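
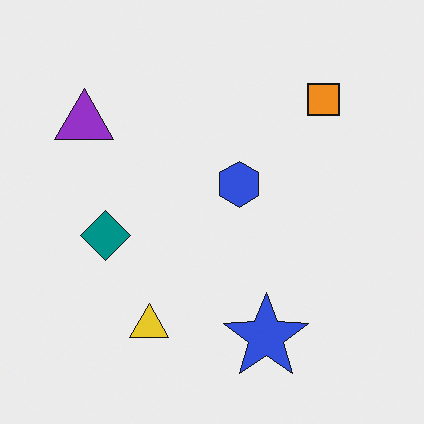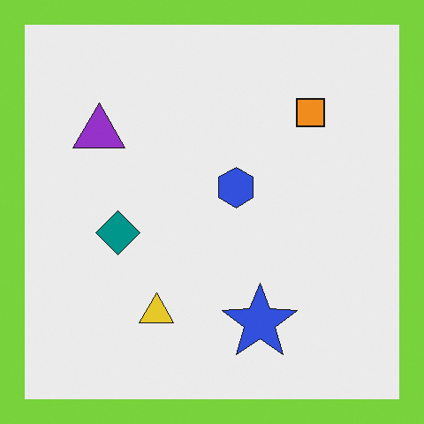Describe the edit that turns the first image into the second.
It was framed with a lime border.

A solid lime frame runs around the edge of the second image, with the content slightly shrunk inside it.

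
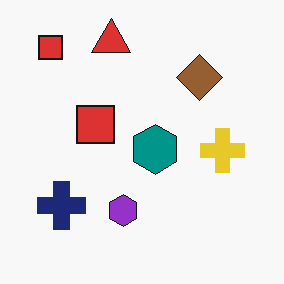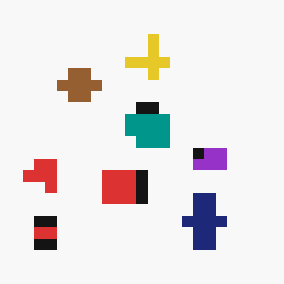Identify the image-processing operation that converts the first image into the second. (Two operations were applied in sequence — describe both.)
Heavily pixelated into large blocks, then rotated 90° counter-clockwise.

Shapes are reduced to large square blocks; fine edges and outlines are lost — a downscale-then-upscale (mosaic) effect. The red triangle sits in the top of the first image and the left of the second — consistent with a whole-image 90° counter-clockwise rotation.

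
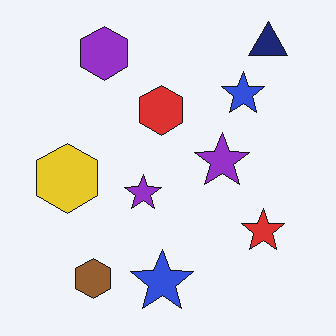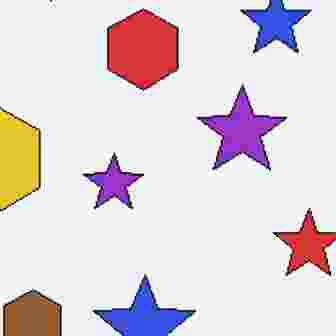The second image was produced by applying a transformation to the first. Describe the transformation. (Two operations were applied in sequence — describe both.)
The second image is the first cropped to a noticeably smaller region and rescaled, then heavily JPEG-compressed with obvious blocking artifacts.

The visible shapes are larger and the field of view is narrower; shapes near the original edges may be partly or wholly outside the frame — a crop-and-rescale. Blocky 8×8 compression artifacts appear around shape edges and the flat background shows ringing — characteristic JPEG degradation.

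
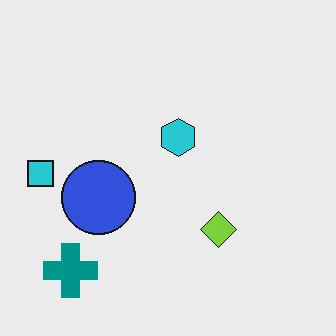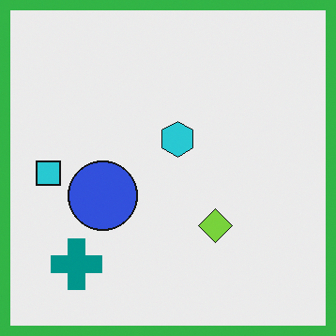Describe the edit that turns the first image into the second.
Framed with a green border.

A solid green frame runs around the edge of the second image, with the content slightly shrunk inside it.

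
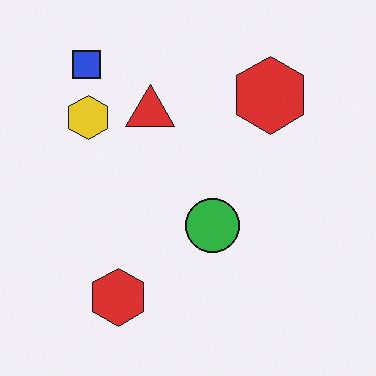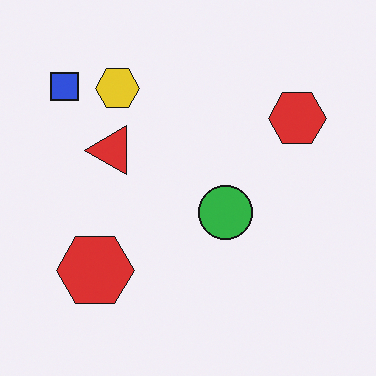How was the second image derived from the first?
The second image is the first transposed (reflected across the top-left ↔ bottom-right diagonal).

Shapes have swapped their row and column positions — what was in the top-right is now in the bottom-left — a diagonal reflection.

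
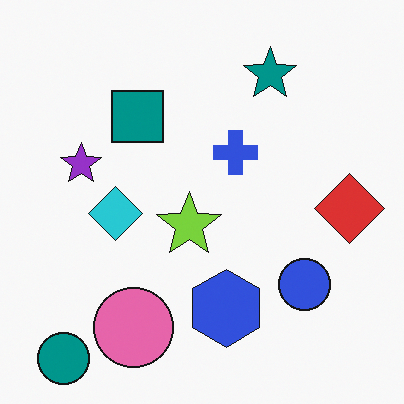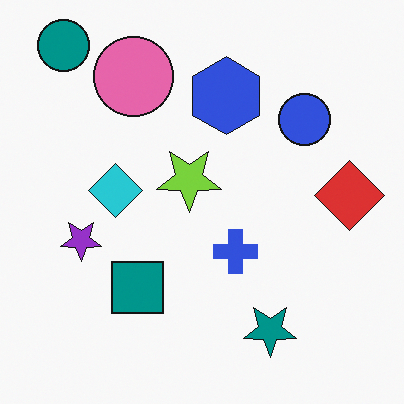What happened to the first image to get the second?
The image was flipped vertically (top ↔ bottom).

The teal circle is in the bottom-left of the first image and the top-left of the second — shapes on opposite sides of the horizontal midline have swapped in a mirror flip.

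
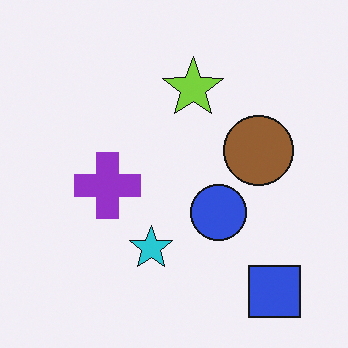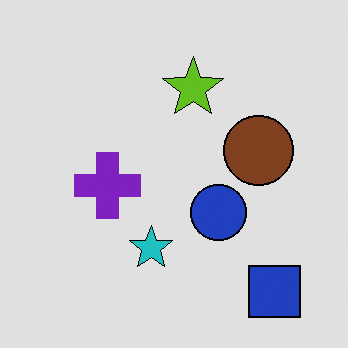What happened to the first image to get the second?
It was posterized to a reduced palette.

Each flat color has snapped to a coarser quantized level — most visibly, the near-white background has dropped to a flat grey.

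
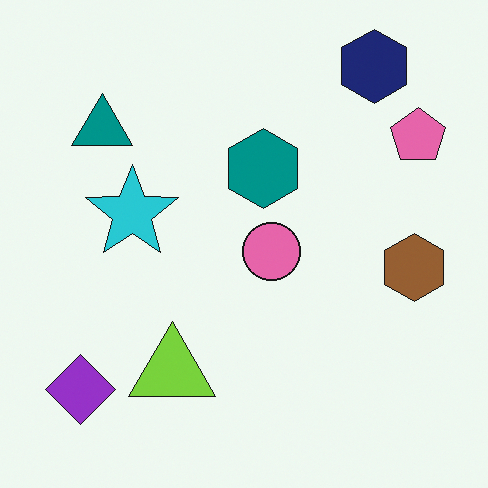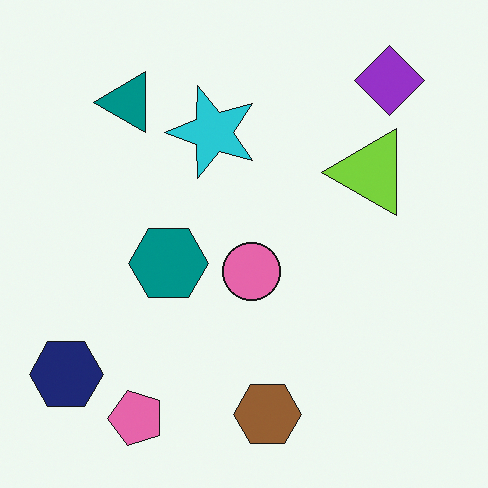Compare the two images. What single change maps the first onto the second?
The transformation is: transposed (reflected across the top-left ↔ bottom-right diagonal).

Shapes have swapped their row and column positions — what was in the top-right is now in the bottom-left — a diagonal reflection.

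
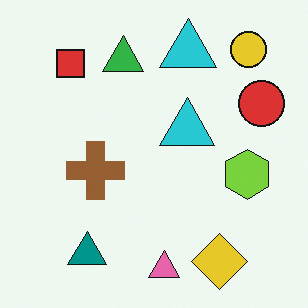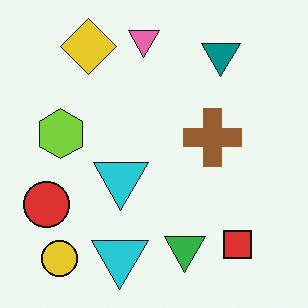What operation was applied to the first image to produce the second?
It was rotated 180°.

The yellow circle sits in the top-right of the first image and the bottom-left of the second — consistent with a whole-image 180° rotation.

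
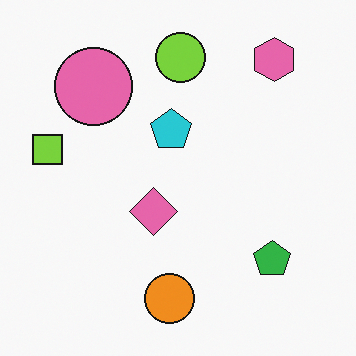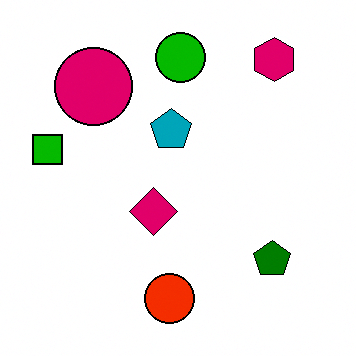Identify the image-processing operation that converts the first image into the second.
Boosted in contrast.

Tones are pushed away from mid-grey across the whole image — a global contrast change.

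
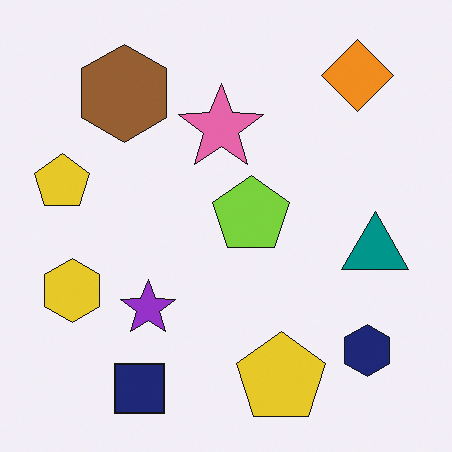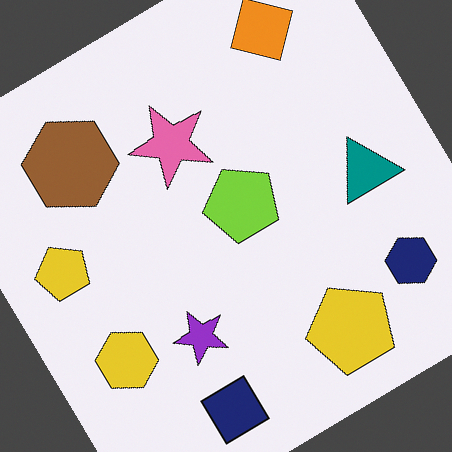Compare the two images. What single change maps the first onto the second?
The transformation is: rotated counter-clockwise by a large amount — several tens of degrees.

Every shape is tilted by the same angle and the image corners show triangular fill wedges — a whole-image rotation by a non-right angle.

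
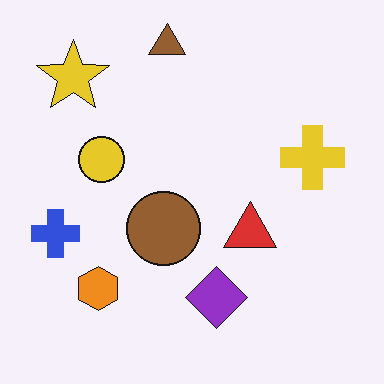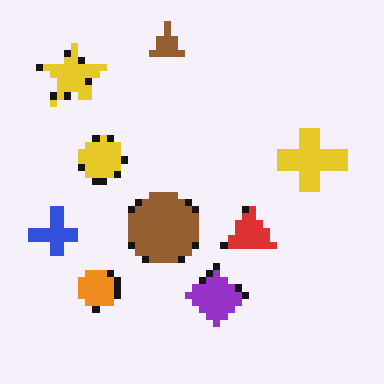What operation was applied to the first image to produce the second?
The second image is the first pixelated into visible square blocks.

Shapes are reduced to large square blocks; fine edges and outlines are lost — a downscale-then-upscale (mosaic) effect.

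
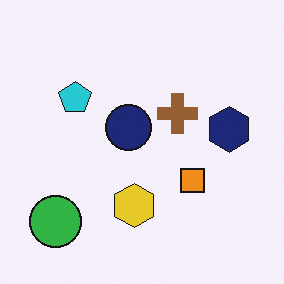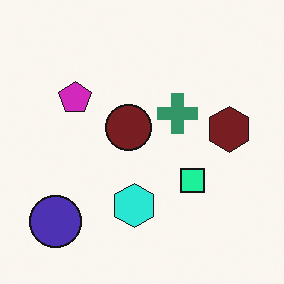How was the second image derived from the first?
The second image is the first hue-shifted through roughly a third of the color wheel.

Every shape's color has rotated by the same amount around the hue wheel — a uniform hue shift.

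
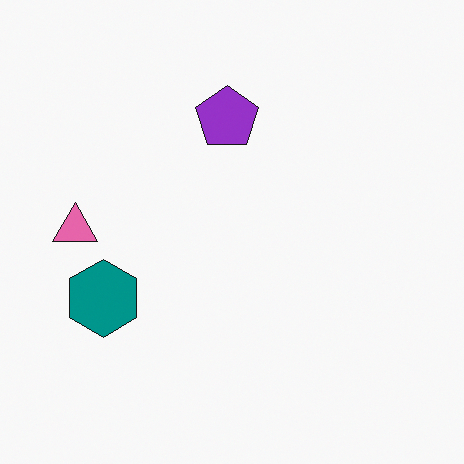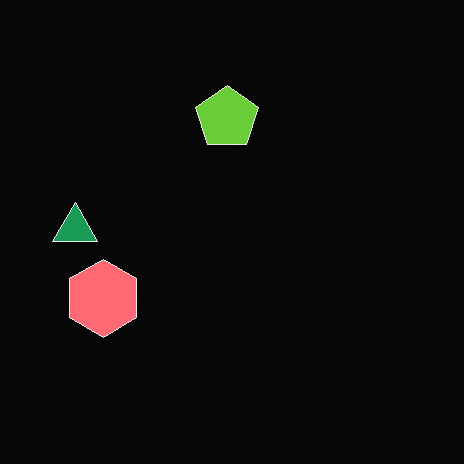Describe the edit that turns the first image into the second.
This is the original image color-inverted (negative).

The light background has become dark and every shape's color is its complement — a photographic negative.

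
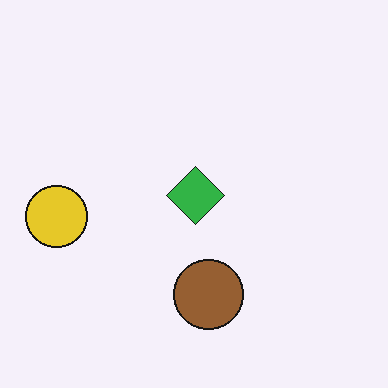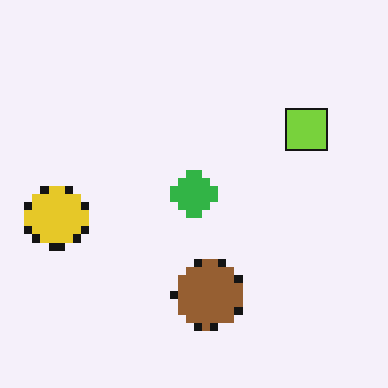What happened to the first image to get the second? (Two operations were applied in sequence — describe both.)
Pixelated into visible square blocks, then overlaid with an additional lime square.

Shapes are reduced to large square blocks; fine edges and outlines are lost — a downscale-then-upscale (mosaic) effect. A lime square appears in the second image that is absent from the first.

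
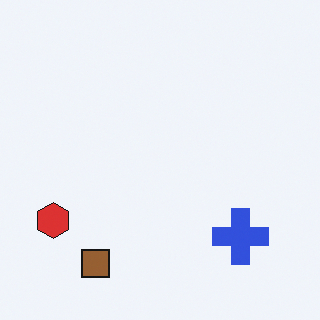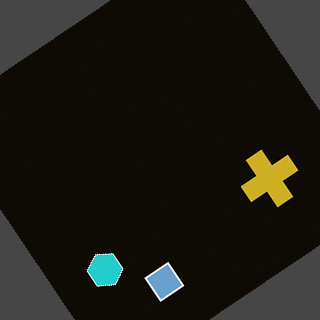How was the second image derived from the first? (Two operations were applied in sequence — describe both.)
The image was color-inverted (negative), then rotated counter-clockwise by a large amount — several tens of degrees.

The light background has become dark and every shape's color is its complement — a photographic negative. Every shape is tilted by the same angle and the image corners show triangular fill wedges — a whole-image rotation by a non-right angle.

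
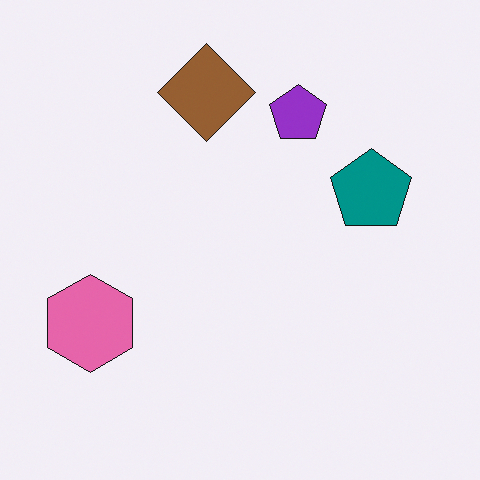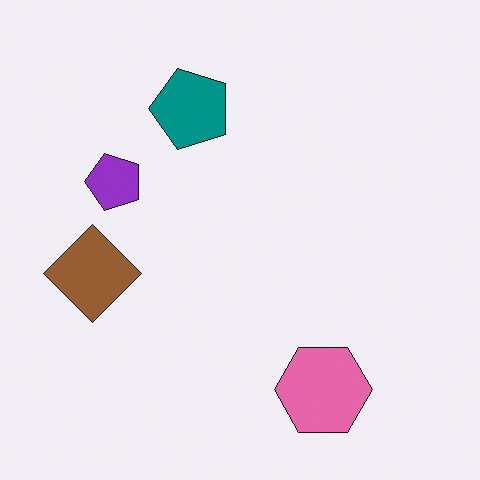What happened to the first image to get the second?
The transformation is: rotated 90° counter-clockwise.

The pink hexagon sits in the bottom-left of the first image and the bottom-right of the second — consistent with a whole-image 90° counter-clockwise rotation.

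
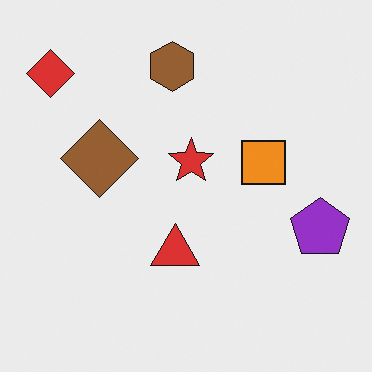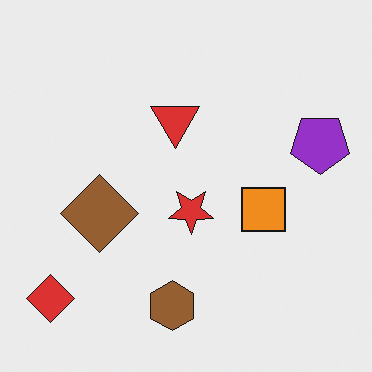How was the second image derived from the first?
The transformation is: flipped vertically (top ↔ bottom).

The brown hexagon is in the top of the first image and the bottom of the second — shapes on opposite sides of the horizontal midline have swapped in a mirror flip.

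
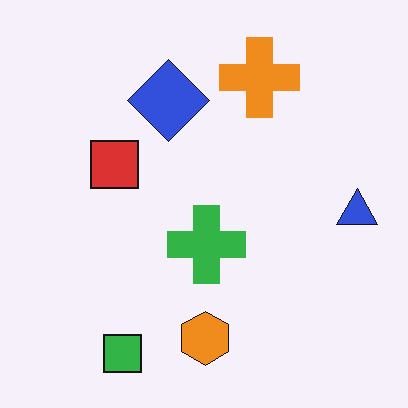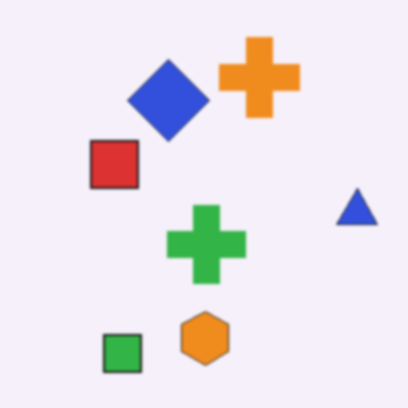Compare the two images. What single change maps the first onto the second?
The second image is the first given a subtle gaussian blur.

Shape edges and outlines are uniformly softened across the whole image.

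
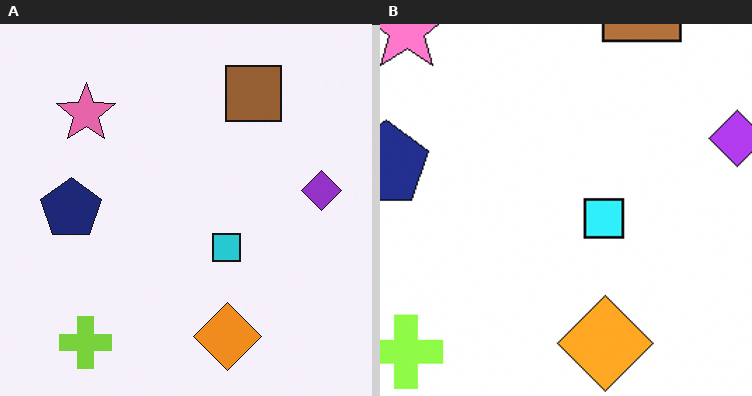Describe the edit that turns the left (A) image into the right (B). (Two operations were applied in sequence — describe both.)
This is the original image slightly brightened, then cropped to a modestly smaller region and rescaled.

Every pixel — background and shapes alike — is uniformly brightened. The visible shapes are larger and the field of view is narrower; shapes near the original edges may be partly or wholly outside the frame — a crop-and-rescale.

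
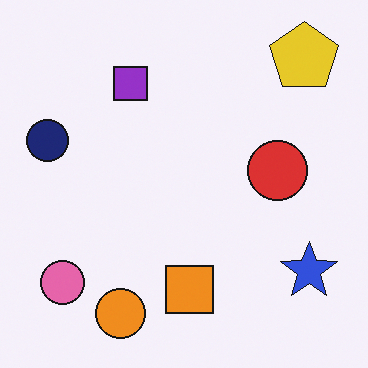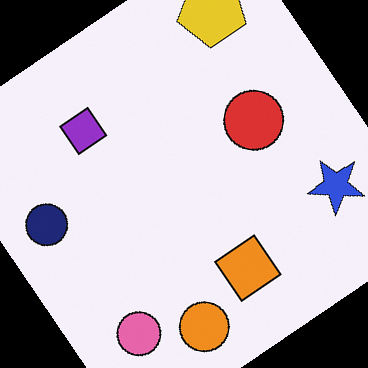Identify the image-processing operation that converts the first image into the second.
This is the original image rotated counter-clockwise by a large amount — several tens of degrees.

Every shape is tilted by the same angle and the image corners show triangular fill wedges — a whole-image rotation by a non-right angle.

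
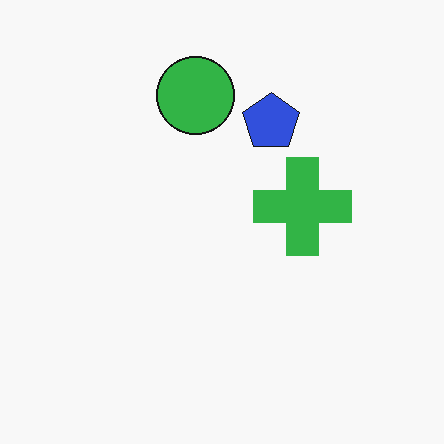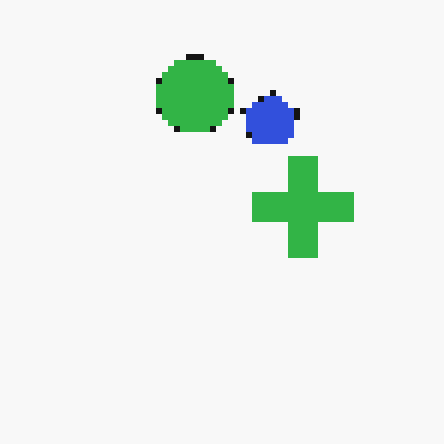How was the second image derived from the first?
The transformation is: pixelated into visible square blocks.

Shapes are reduced to large square blocks; fine edges and outlines are lost — a downscale-then-upscale (mosaic) effect.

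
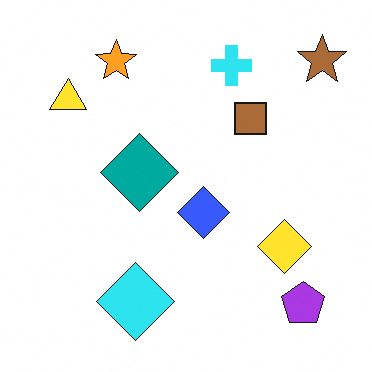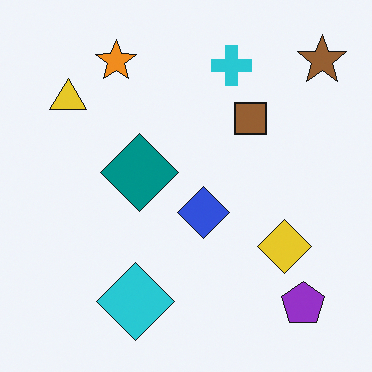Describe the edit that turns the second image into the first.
The first image is the second slightly brightened.

Every pixel — background and shapes alike — is uniformly brightened.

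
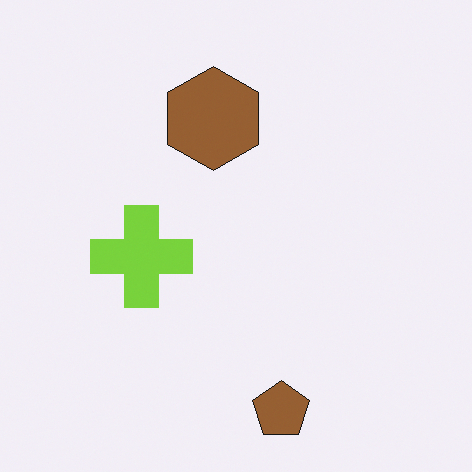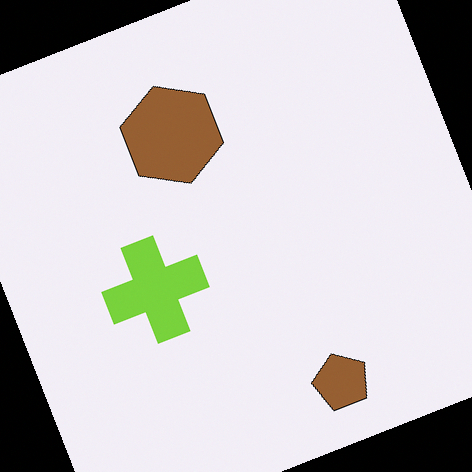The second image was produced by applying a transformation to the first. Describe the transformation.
This is the original image rotated counter-clockwise by a moderate amount.

Every shape is tilted by the same angle and the image corners show triangular fill wedges — a whole-image rotation by a non-right angle.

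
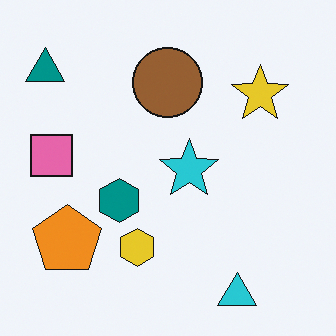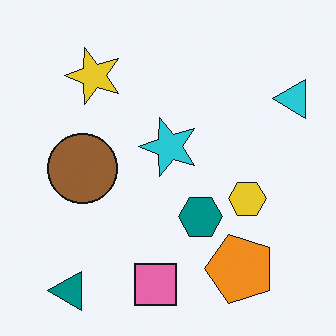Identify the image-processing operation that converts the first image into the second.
The second image is the first rotated 90° counter-clockwise.

The teal triangle sits in the top-left of the first image and the bottom-left of the second — consistent with a whole-image 90° counter-clockwise rotation.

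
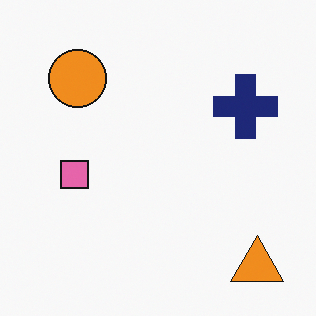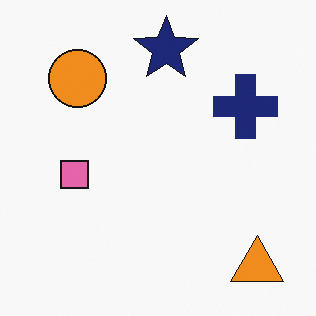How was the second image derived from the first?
The image was overlaid with an additional navy star.

A navy star appears in the second image that is absent from the first.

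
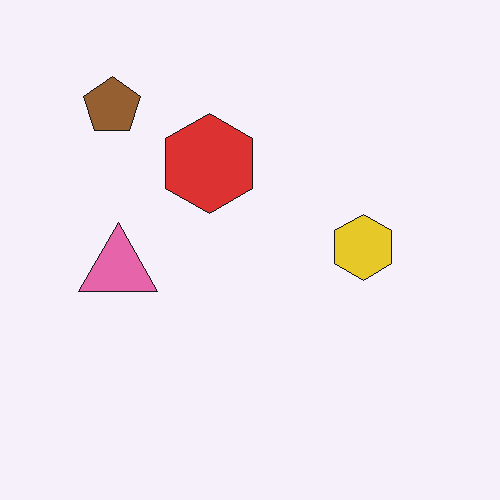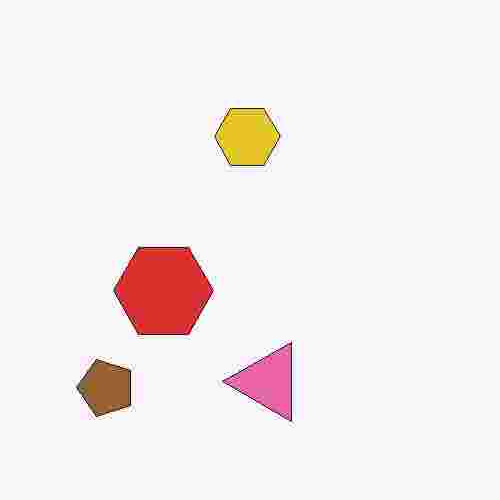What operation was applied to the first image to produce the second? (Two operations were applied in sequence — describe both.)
Heavily JPEG-compressed with obvious blocking artifacts, then rotated 90° counter-clockwise.

Blocky 8×8 compression artifacts appear around shape edges and the flat background shows ringing — characteristic JPEG degradation. The brown pentagon sits in the top-left of the first image and the bottom-left of the second — consistent with a whole-image 90° counter-clockwise rotation.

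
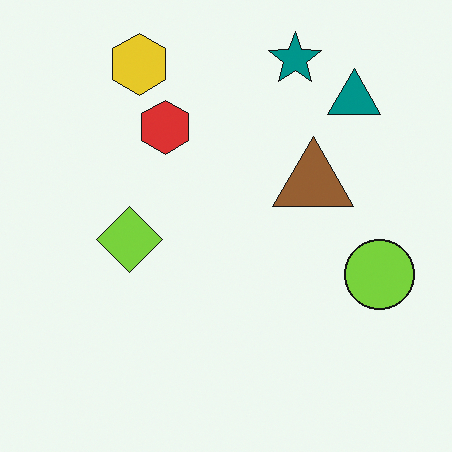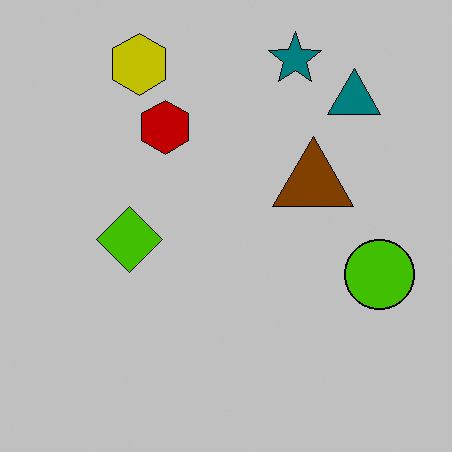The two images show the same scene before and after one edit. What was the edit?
The second image is the first aggressively posterized.

Each flat color has snapped to a coarser quantized level — most visibly, the near-white background has dropped to a flat grey.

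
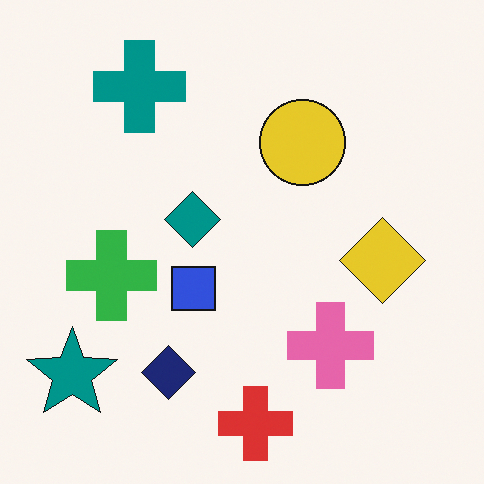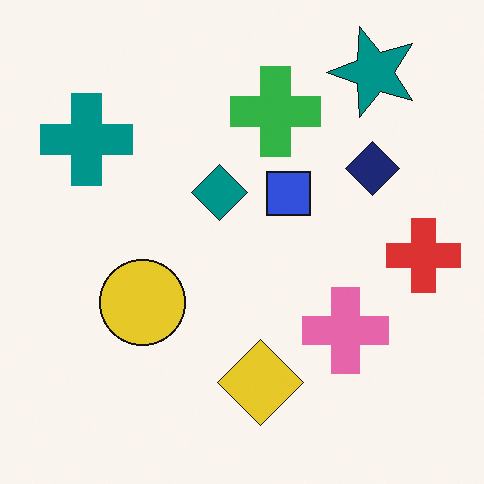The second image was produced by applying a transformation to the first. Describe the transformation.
Transposed (reflected across the top-left ↔ bottom-right diagonal).

Shapes have swapped their row and column positions — what was in the top-right is now in the bottom-left — a diagonal reflection.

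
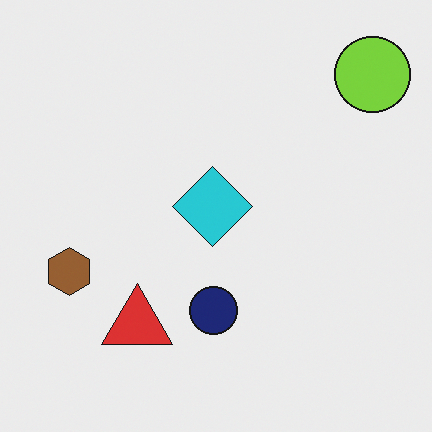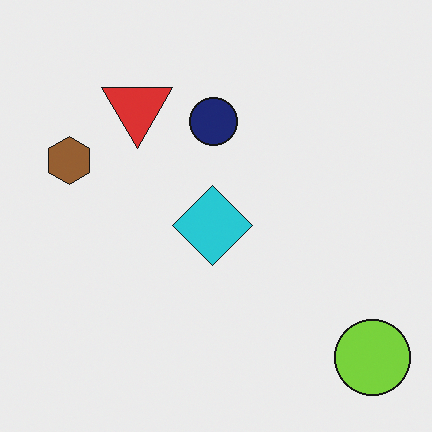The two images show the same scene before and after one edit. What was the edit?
Flipped vertically (top ↔ bottom).

The lime circle is in the top-right of the first image and the bottom-right of the second — shapes on opposite sides of the horizontal midline have swapped in a mirror flip.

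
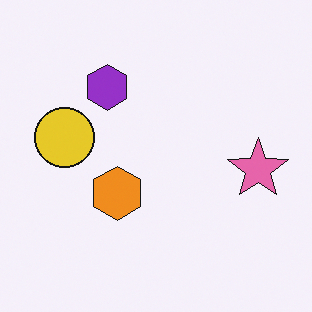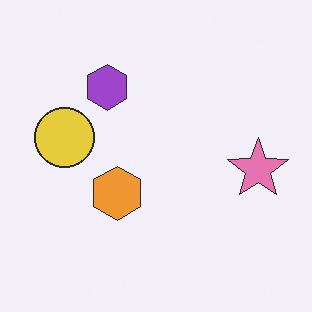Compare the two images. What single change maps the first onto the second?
Given slightly reduced contrast.

Tones are pushed toward mid-grey across the whole image — a global contrast change.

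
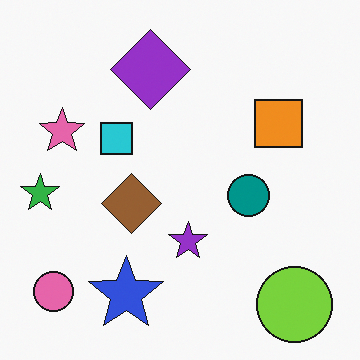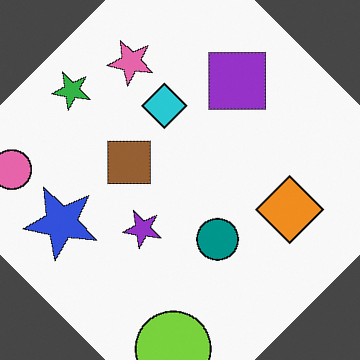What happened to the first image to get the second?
It was rotated clockwise by a large amount — several tens of degrees.

Every shape is tilted by the same angle and the image corners show triangular fill wedges — a whole-image rotation by a non-right angle.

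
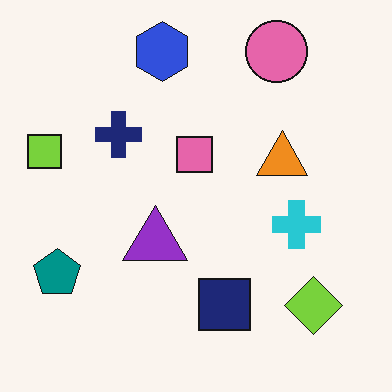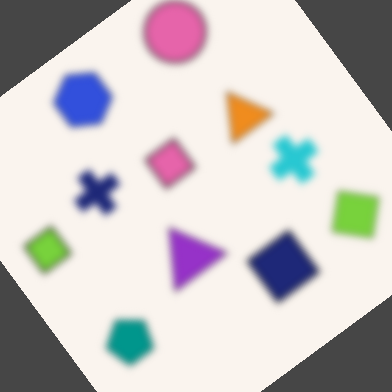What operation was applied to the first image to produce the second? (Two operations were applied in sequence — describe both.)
Moderately blurred, then rotated counter-clockwise by a large amount — several tens of degrees.

Shape edges and outlines are uniformly softened across the whole image. Every shape is tilted by the same angle and the image corners show triangular fill wedges — a whole-image rotation by a non-right angle.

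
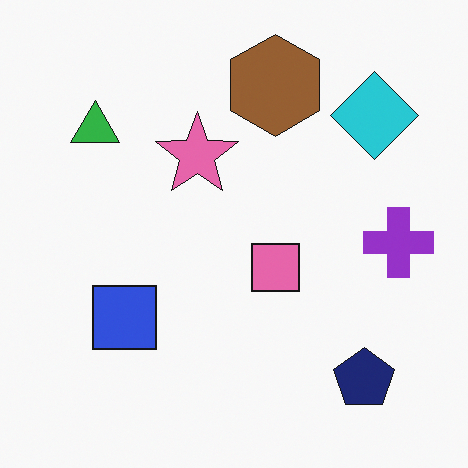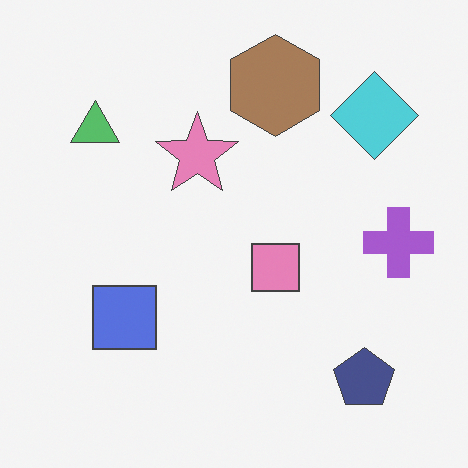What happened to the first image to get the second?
The image was given slightly reduced contrast.

Tones are pushed toward mid-grey across the whole image — a global contrast change.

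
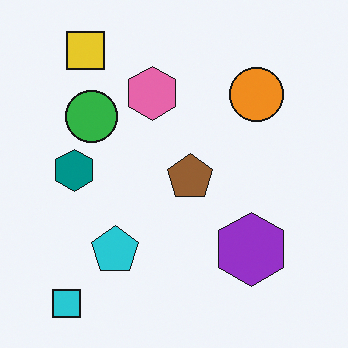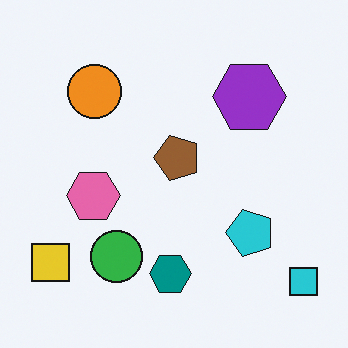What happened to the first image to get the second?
This is the original image rotated 90° counter-clockwise.

The cyan square sits in the bottom-left of the first image and the bottom-right of the second — consistent with a whole-image 90° counter-clockwise rotation.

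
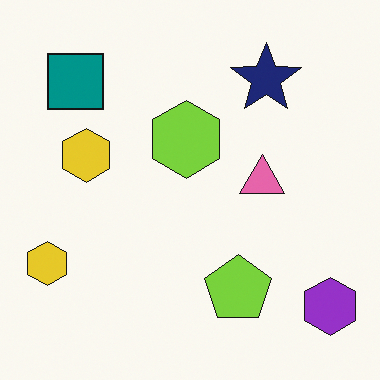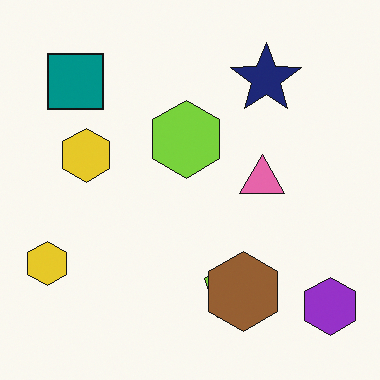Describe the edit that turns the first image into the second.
This is the original image overlaid with an additional brown hexagon.

A brown hexagon appears in the second image that is absent from the first.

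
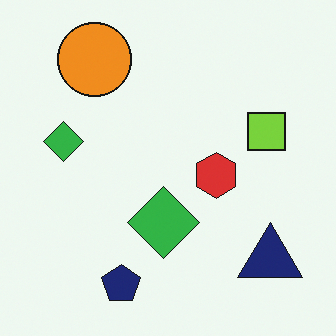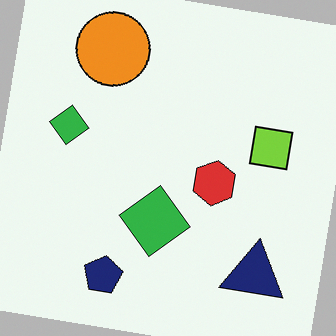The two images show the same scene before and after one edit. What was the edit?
It was rotated clockwise by a small amount.

Every shape is tilted by the same angle and the image corners show triangular fill wedges — a whole-image rotation by a non-right angle.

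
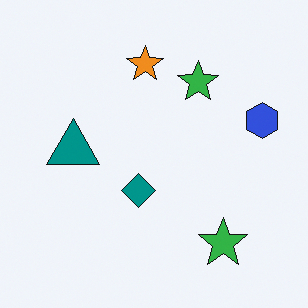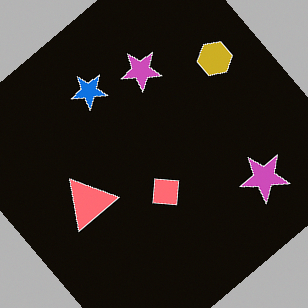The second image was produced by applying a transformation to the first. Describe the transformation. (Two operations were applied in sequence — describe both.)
The image was color-inverted (negative), then rotated counter-clockwise by a large amount — several tens of degrees.

The light background has become dark and every shape's color is its complement — a photographic negative. Every shape is tilted by the same angle and the image corners show triangular fill wedges — a whole-image rotation by a non-right angle.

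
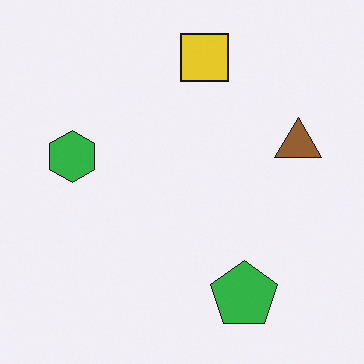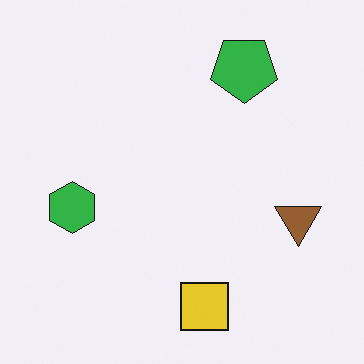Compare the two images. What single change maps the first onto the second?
The second image is the first flipped vertically (top ↔ bottom).

The yellow square is in the top of the first image and the bottom of the second — shapes on opposite sides of the horizontal midline have swapped in a mirror flip.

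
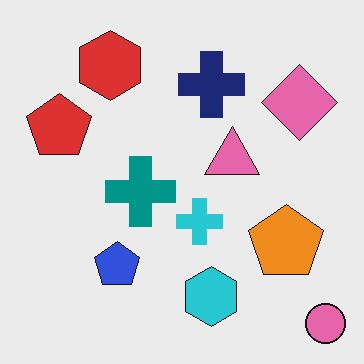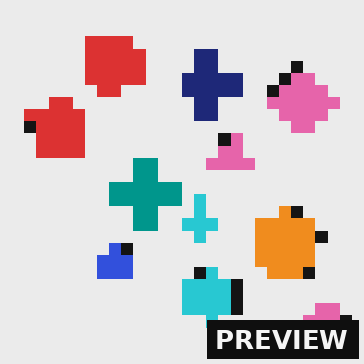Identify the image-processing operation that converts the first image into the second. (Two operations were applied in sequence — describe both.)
Heavily pixelated into large blocks, then watermarked with the text "PREVIEW" in the lower-right corner.

Shapes are reduced to large square blocks; fine edges and outlines are lost — a downscale-then-upscale (mosaic) effect. A dark label reading "PREVIEW" appears in the lower-right corner.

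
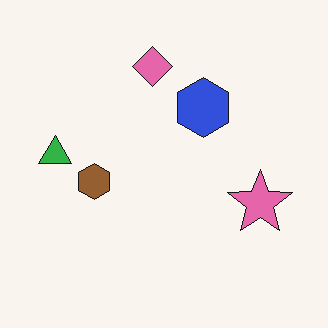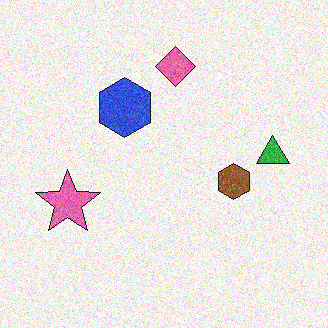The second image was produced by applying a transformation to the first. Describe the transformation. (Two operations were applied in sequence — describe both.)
This is the original image flipped horizontally (left ↔ right), then degraded with moderate additive noise.

The green triangle is in the left of the first image and the right of the second — shapes on opposite sides of the vertical midline have swapped in a mirror flip. Random speckle covers the whole image, including the flat background.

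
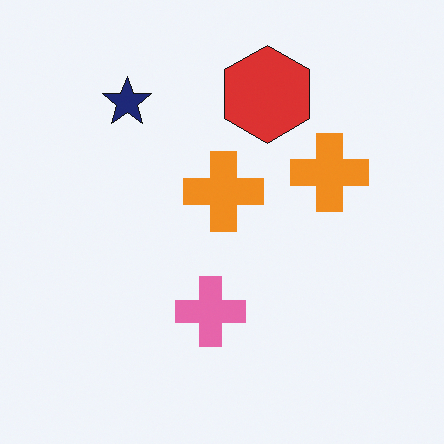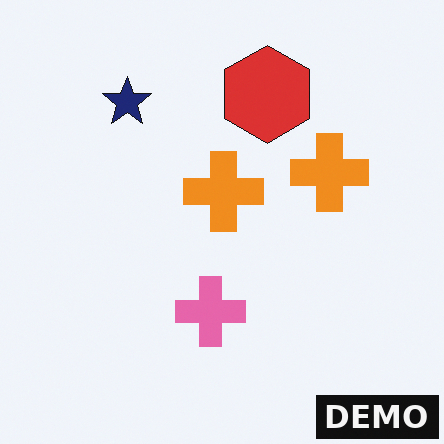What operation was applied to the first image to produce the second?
The second image is the first watermarked with the text "DEMO" in the lower-right corner.

A dark label reading "DEMO" appears in the lower-right corner.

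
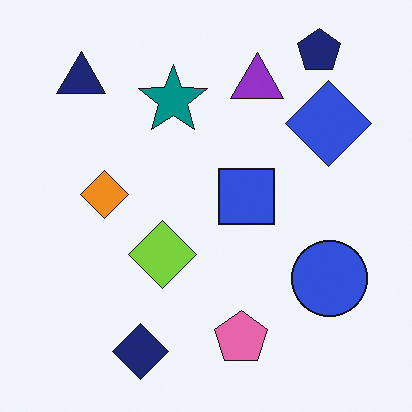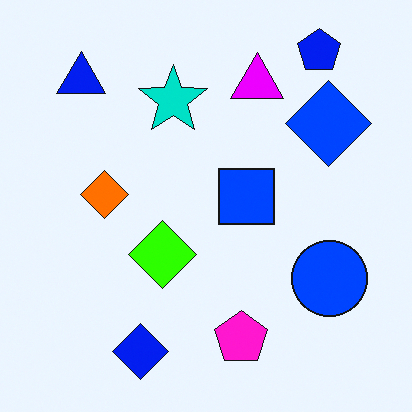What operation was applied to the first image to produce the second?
The second image is the first made much more vivid (saturation change).

All colors are more vivid — a global saturation change.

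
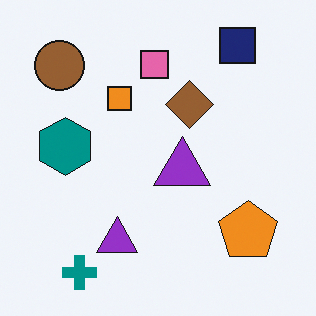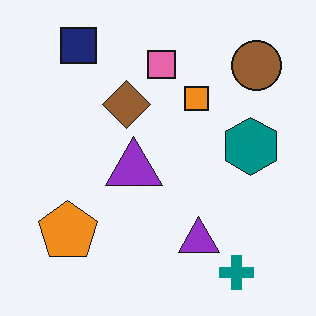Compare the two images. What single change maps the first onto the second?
The second image is the first flipped horizontally (left ↔ right).

The brown circle is in the top-left of the first image and the top-right of the second — shapes on opposite sides of the vertical midline have swapped in a mirror flip.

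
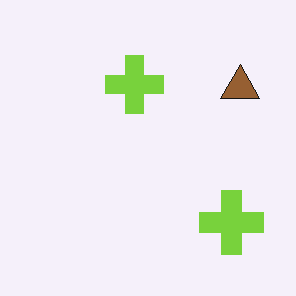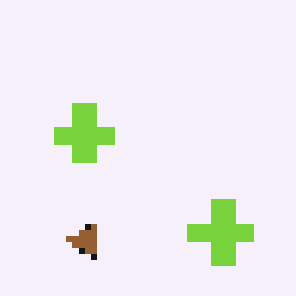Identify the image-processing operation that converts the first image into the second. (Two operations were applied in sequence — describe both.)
It was pixelated into visible square blocks, then transposed (reflected across the top-left ↔ bottom-right diagonal).

Shapes are reduced to large square blocks; fine edges and outlines are lost — a downscale-then-upscale (mosaic) effect. Shapes have swapped their row and column positions — what was in the top-right is now in the bottom-left — a diagonal reflection.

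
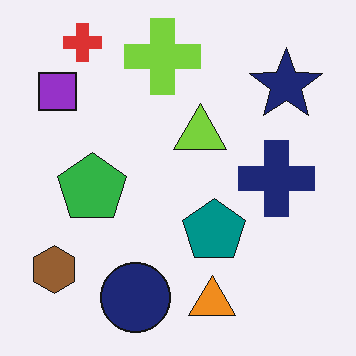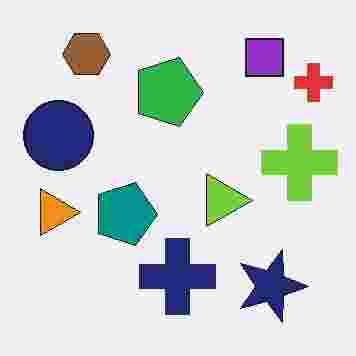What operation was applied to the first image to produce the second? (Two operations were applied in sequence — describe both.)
The image was rotated 90° clockwise, then degraded with heavy JPEG compression.

The red cross sits in the top-left of the first image and the top-right of the second — consistent with a whole-image 90° clockwise rotation. Blocky 8×8 compression artifacts appear around shape edges and the flat background shows ringing — characteristic JPEG degradation.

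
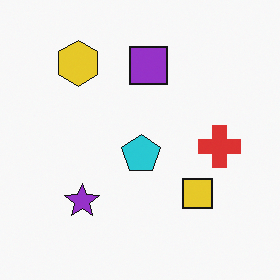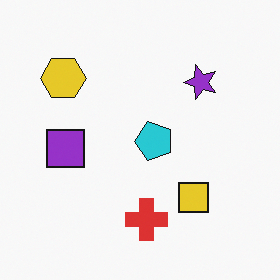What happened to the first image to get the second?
The image was transposed (reflected across the top-left ↔ bottom-right diagonal).

Shapes have swapped their row and column positions — what was in the top-right is now in the bottom-left — a diagonal reflection.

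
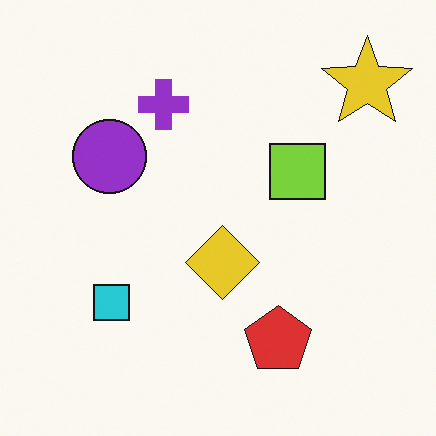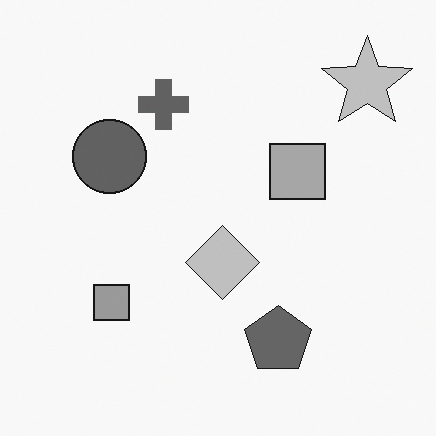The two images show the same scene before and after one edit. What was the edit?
It was converted to grayscale.

All color is removed — every shape is now a shade of grey.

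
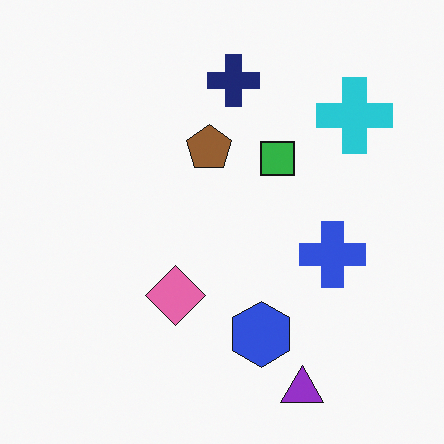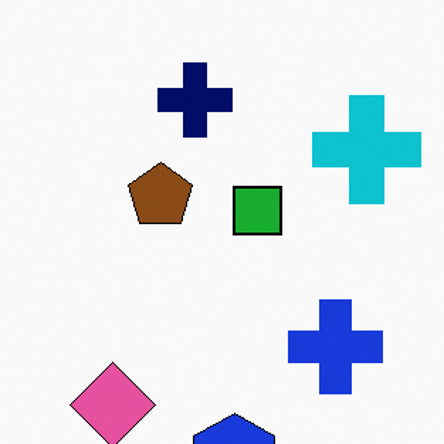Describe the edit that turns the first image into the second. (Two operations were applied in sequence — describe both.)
The second image is the first given slightly increased contrast, then cropped to a modestly smaller region and rescaled.

Tones are pushed away from mid-grey across the whole image — a global contrast change. The visible shapes are larger and the field of view is narrower; shapes near the original edges may be partly or wholly outside the frame — a crop-and-rescale.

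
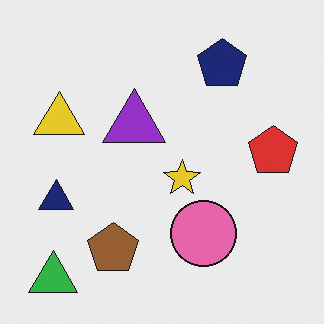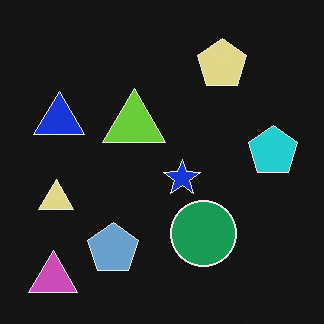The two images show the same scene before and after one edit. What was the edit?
The second image is the first color-inverted (negative).

The light background has become dark and every shape's color is its complement — a photographic negative.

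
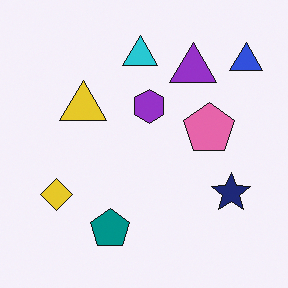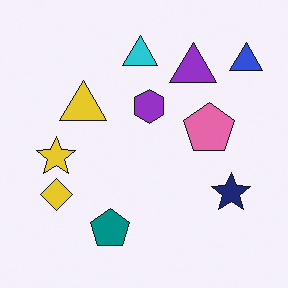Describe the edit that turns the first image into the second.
The transformation is: overlaid with an additional yellow star.

A yellow star appears in the second image that is absent from the first.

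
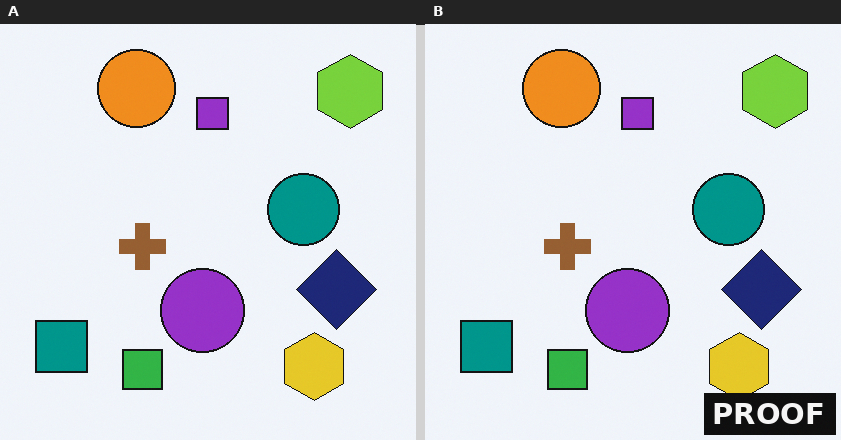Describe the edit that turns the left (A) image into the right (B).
The right (B) image is the left (A) watermarked with the text "PROOF" in the lower-right corner.

A dark label reading "PROOF" appears in the lower-right corner.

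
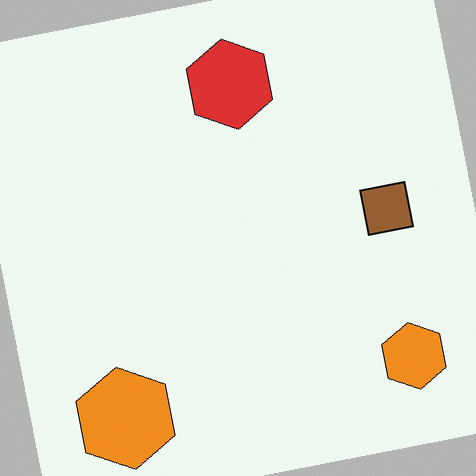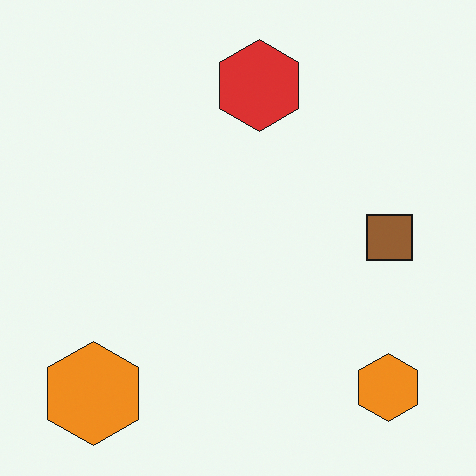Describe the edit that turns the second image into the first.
This is the original image rotated counter-clockwise by a few degrees.

Every shape is tilted by the same angle and the image corners show triangular fill wedges — a whole-image rotation by a non-right angle.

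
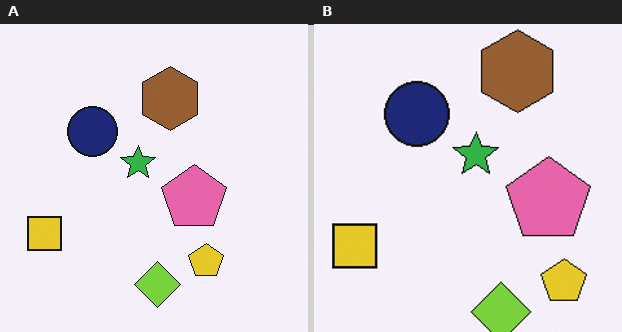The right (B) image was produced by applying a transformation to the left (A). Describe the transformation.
The image was cropped slightly and scaled back up.

The visible shapes are larger and the field of view is narrower; shapes near the original edges may be partly or wholly outside the frame — a crop-and-rescale.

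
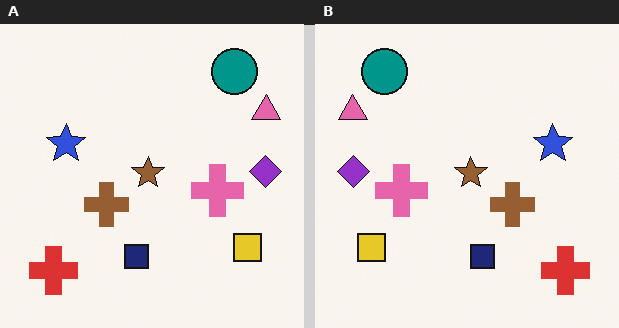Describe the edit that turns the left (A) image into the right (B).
Flipped horizontally (left ↔ right).

The pink triangle is in the top-right of the left (A) image and the top-left of the right (B) — shapes on opposite sides of the vertical midline have swapped in a mirror flip.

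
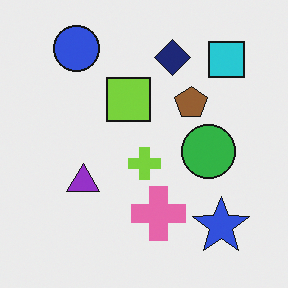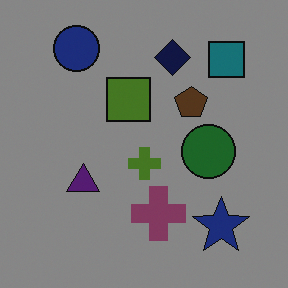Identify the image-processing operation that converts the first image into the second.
This is the original image darkened a lot.

Every pixel — background and shapes alike — is uniformly darkened.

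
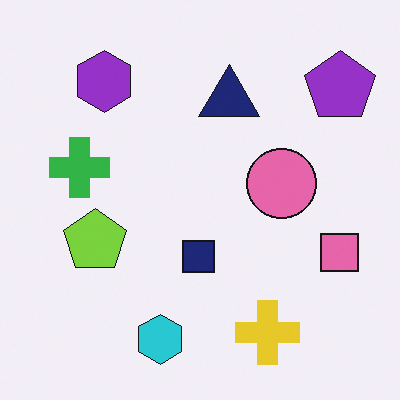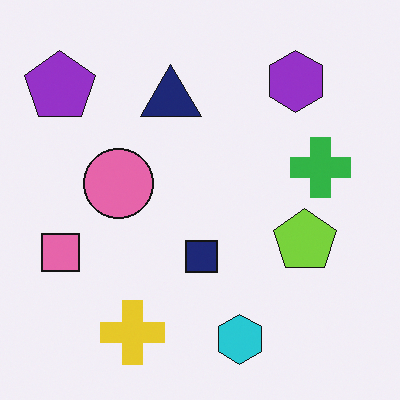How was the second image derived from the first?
It was flipped horizontally (left ↔ right).

The purple pentagon is in the top-right of the first image and the top-left of the second — shapes on opposite sides of the vertical midline have swapped in a mirror flip.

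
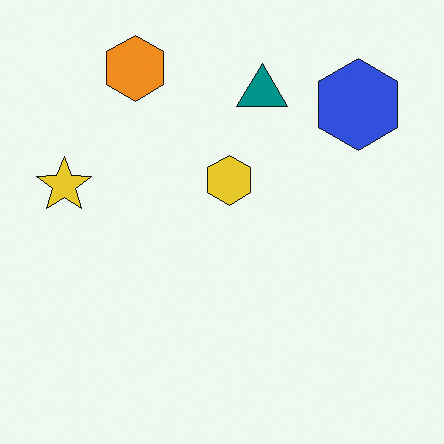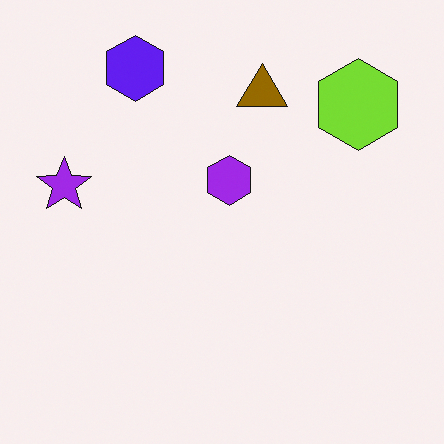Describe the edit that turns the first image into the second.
The transformation is: hue-shifted by a large amount.

Every shape's color has rotated by the same amount around the hue wheel — a uniform hue shift.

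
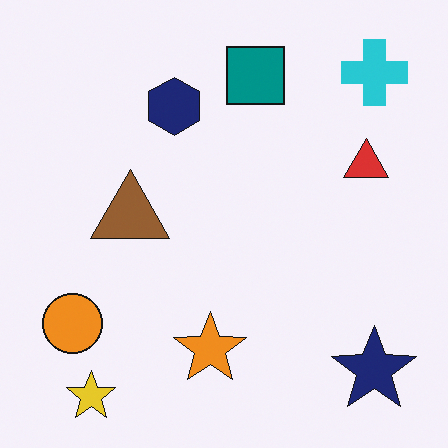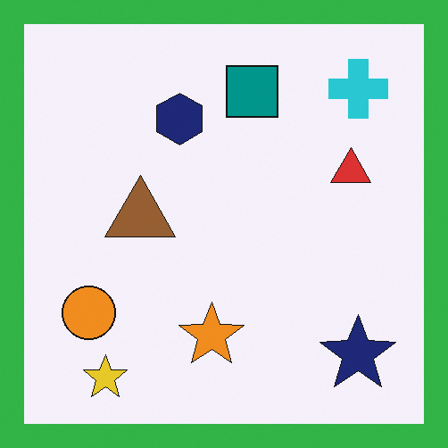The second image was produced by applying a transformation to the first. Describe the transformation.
The second image is the first framed with a green border.

A solid green frame runs around the edge of the second image, with the content slightly shrunk inside it.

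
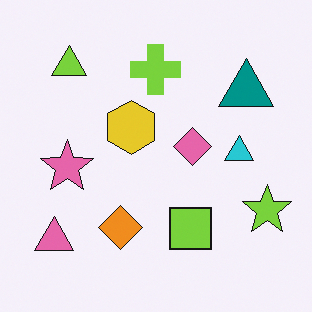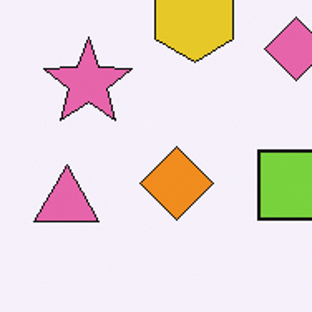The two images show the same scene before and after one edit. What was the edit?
It was cropped to a noticeably smaller region and rescaled.

The visible shapes are larger and the field of view is narrower; shapes near the original edges may be partly or wholly outside the frame — a crop-and-rescale.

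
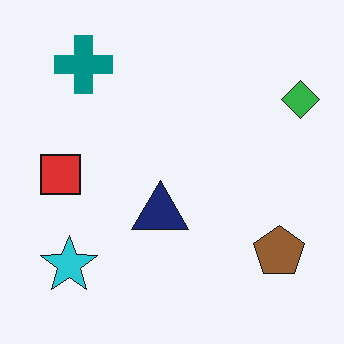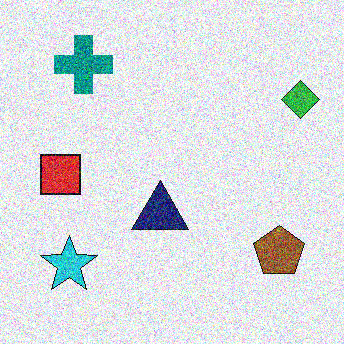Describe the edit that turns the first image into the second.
The second image is the first degraded with strong gaussian noise.

Random speckle covers the whole image, including the flat background.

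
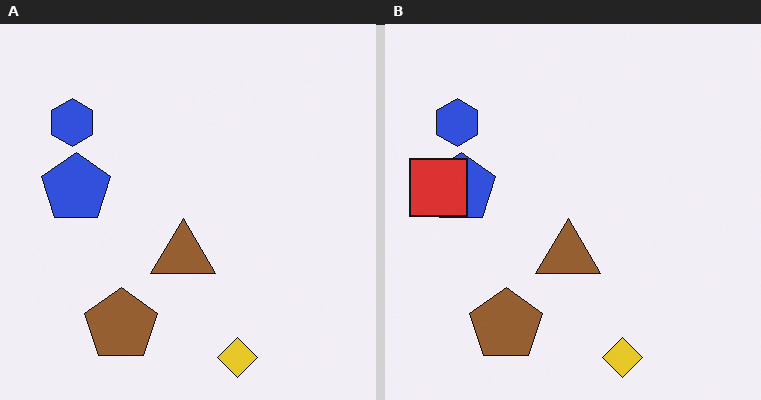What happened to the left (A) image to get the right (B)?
This is the original image overlaid with an additional red square.

A red square appears in the right (B) image that is absent from the left (A).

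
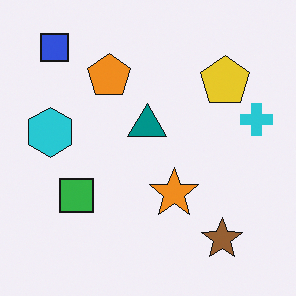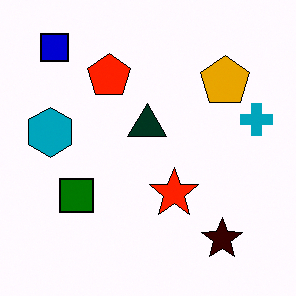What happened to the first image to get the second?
The second image is the first boosted in contrast.

Tones are pushed away from mid-grey across the whole image — a global contrast change.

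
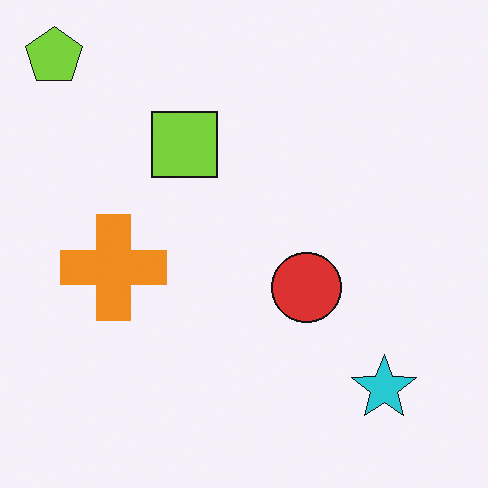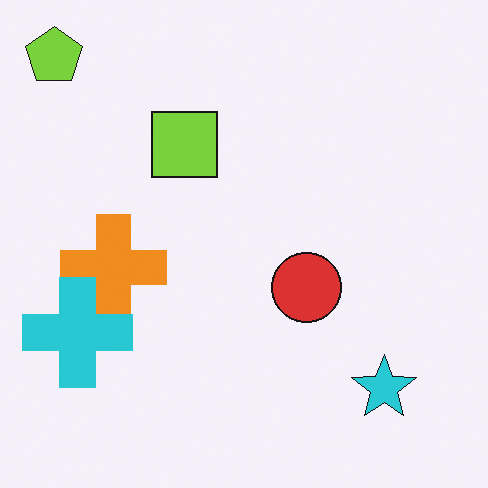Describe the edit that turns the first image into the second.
The image was overlaid with an additional cyan cross.

A cyan cross appears in the second image that is absent from the first.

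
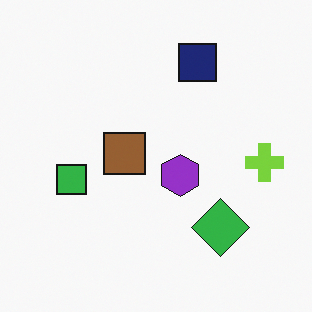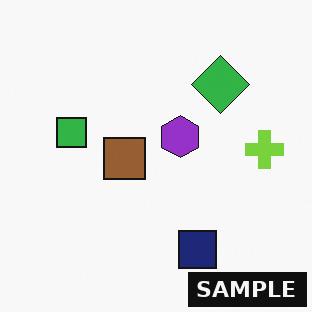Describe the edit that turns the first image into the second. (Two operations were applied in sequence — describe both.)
The image was flipped vertically (top ↔ bottom), then watermarked with the text "SAMPLE" in the lower-right corner.

The navy square is in the top of the first image and the bottom of the second — shapes on opposite sides of the horizontal midline have swapped in a mirror flip. A dark label reading "SAMPLE" appears in the lower-right corner.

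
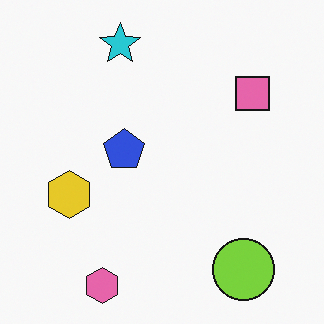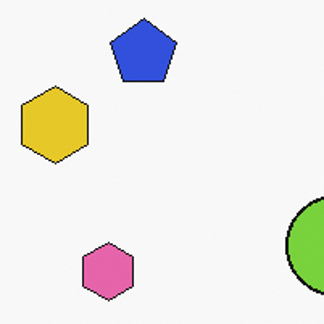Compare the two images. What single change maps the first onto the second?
The second image is the first cropped to a modestly smaller region and rescaled.

The visible shapes are larger and the field of view is narrower; shapes near the original edges may be partly or wholly outside the frame — a crop-and-rescale.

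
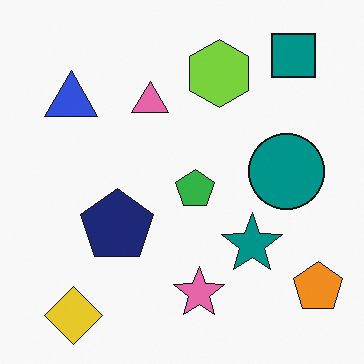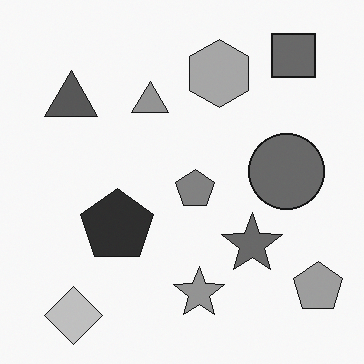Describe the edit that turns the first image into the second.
This is the original image converted to grayscale.

All color is removed — every shape is now a shade of grey.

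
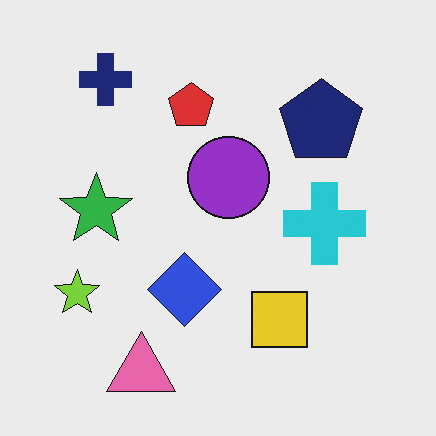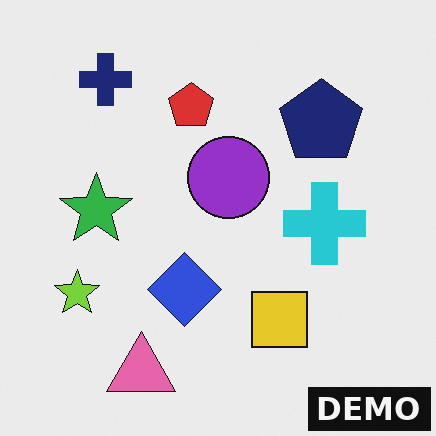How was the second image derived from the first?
Watermarked with the text "DEMO" in the lower-right corner.

A dark label reading "DEMO" appears in the lower-right corner.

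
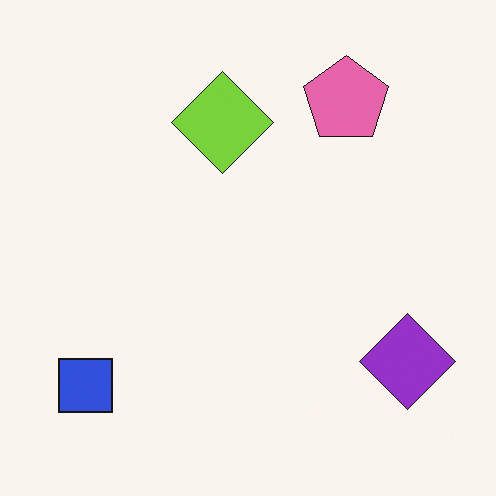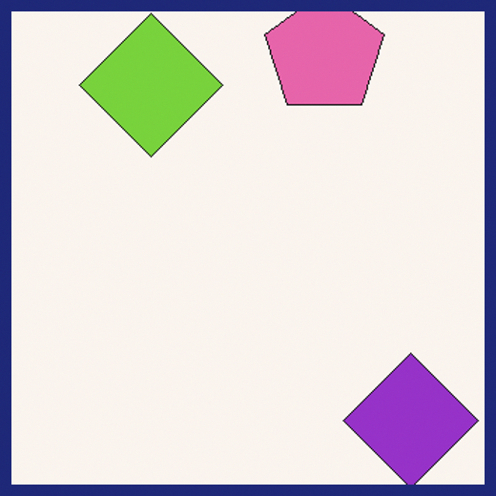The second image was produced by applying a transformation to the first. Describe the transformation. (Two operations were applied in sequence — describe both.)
Cropped slightly and scaled back up, then framed with a navy border.

The visible shapes are larger and the field of view is narrower; shapes near the original edges may be partly or wholly outside the frame — a crop-and-rescale. A solid navy frame runs around the edge of the second image, with the content slightly shrunk inside it.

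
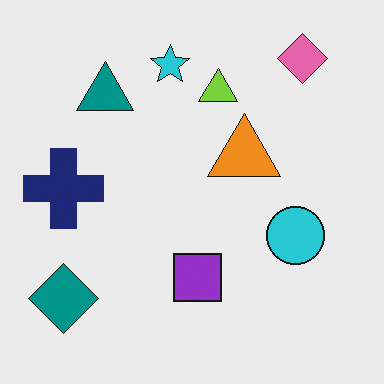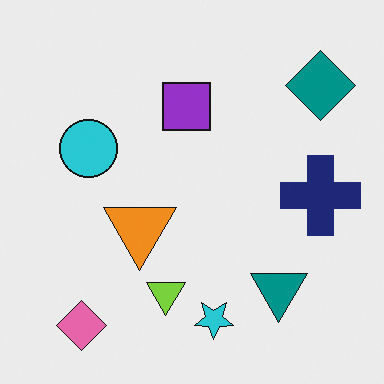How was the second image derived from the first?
The second image is the first rotated 180°.

The pink diamond sits in the top-right of the first image and the bottom-left of the second — consistent with a whole-image 180° rotation.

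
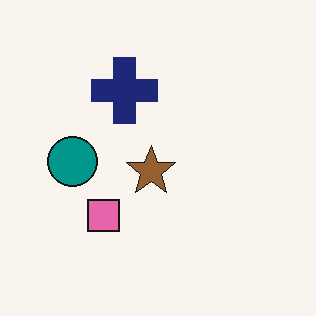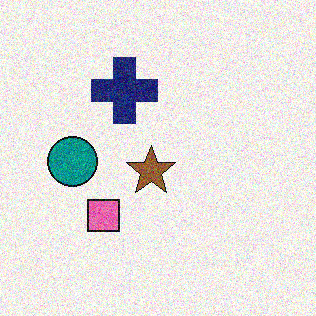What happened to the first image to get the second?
The image was degraded with visible gaussian noise.

Random speckle covers the whole image, including the flat background.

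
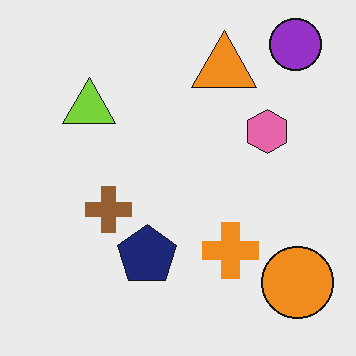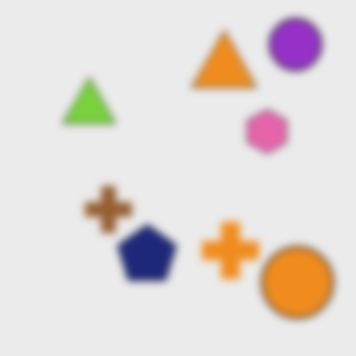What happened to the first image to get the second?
This is the original image moderately blurred.

Shape edges and outlines are uniformly softened across the whole image.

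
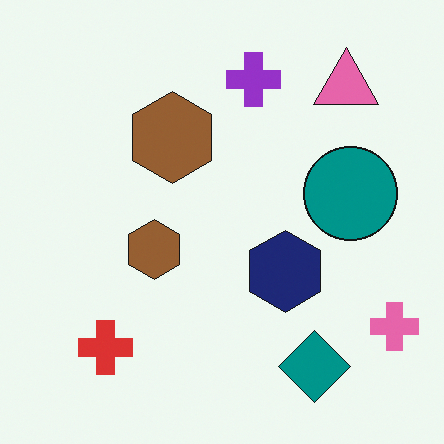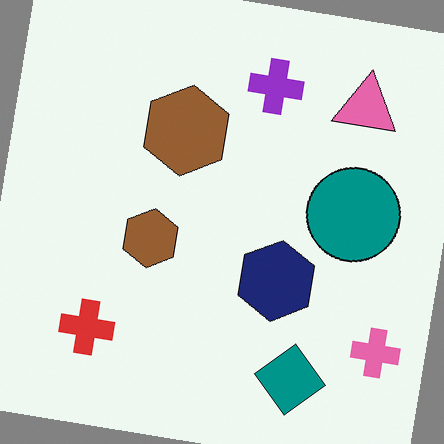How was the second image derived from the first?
The transformation is: rotated clockwise by a few degrees.

Every shape is tilted by the same angle and the image corners show triangular fill wedges — a whole-image rotation by a non-right angle.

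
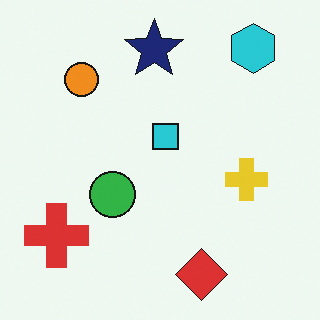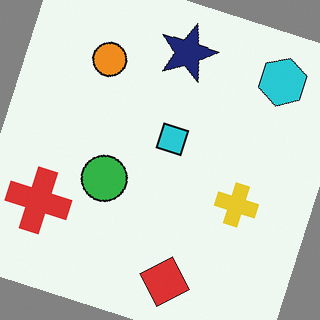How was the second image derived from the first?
The transformation is: rotated clockwise by a moderate amount.

Every shape is tilted by the same angle and the image corners show triangular fill wedges — a whole-image rotation by a non-right angle.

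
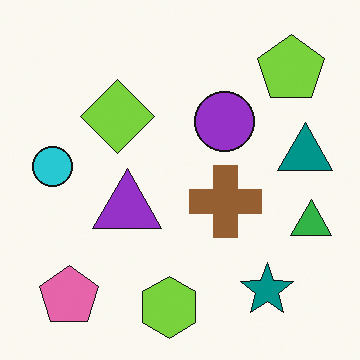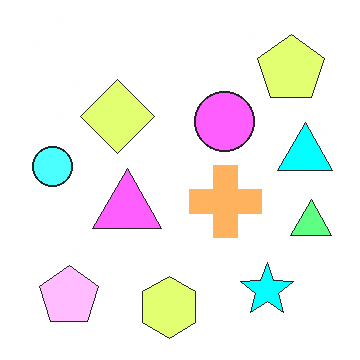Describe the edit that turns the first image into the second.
Noticeably brightened.

Every pixel — background and shapes alike — is uniformly brightened.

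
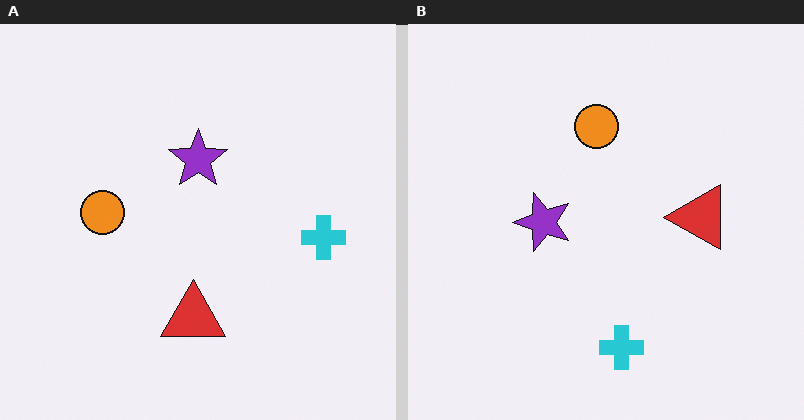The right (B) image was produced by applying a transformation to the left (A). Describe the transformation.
The right (B) image is the left (A) transposed (reflected across the top-left ↔ bottom-right diagonal).

Shapes have swapped their row and column positions — what was in the top-right is now in the bottom-left — a diagonal reflection.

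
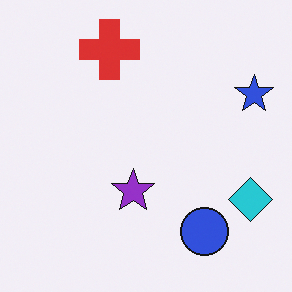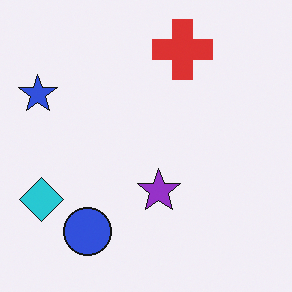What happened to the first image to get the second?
Flipped horizontally (left ↔ right).

The blue star is in the top-right of the first image and the top-left of the second — shapes on opposite sides of the vertical midline have swapped in a mirror flip.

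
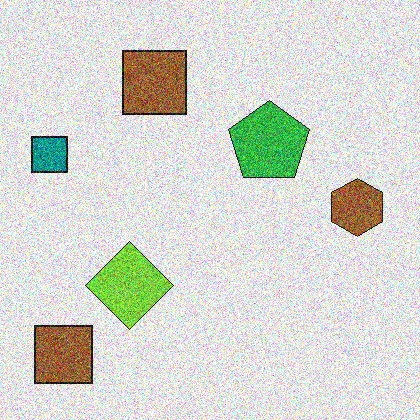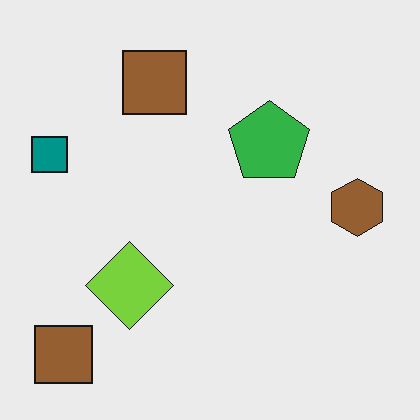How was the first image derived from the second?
It was degraded with a thick layer of grain.

Random speckle covers the whole image, including the flat background.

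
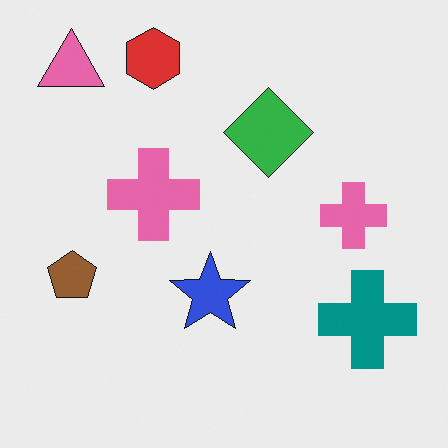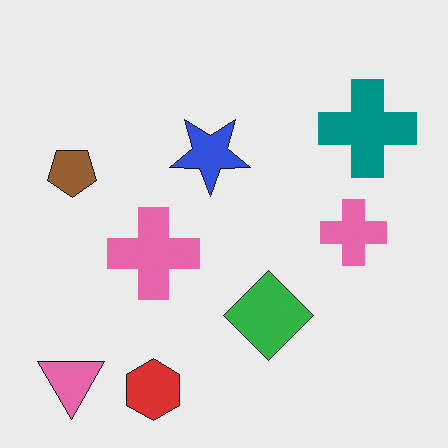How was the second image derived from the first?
The transformation is: flipped vertically (top ↔ bottom).

The red hexagon is in the top of the first image and the bottom of the second — shapes on opposite sides of the horizontal midline have swapped in a mirror flip.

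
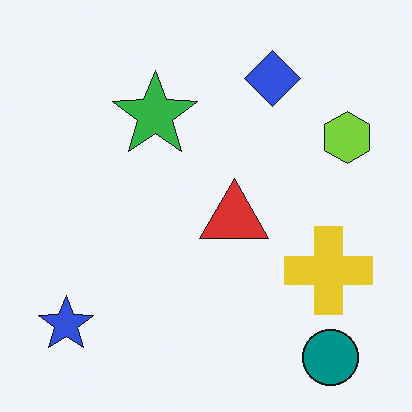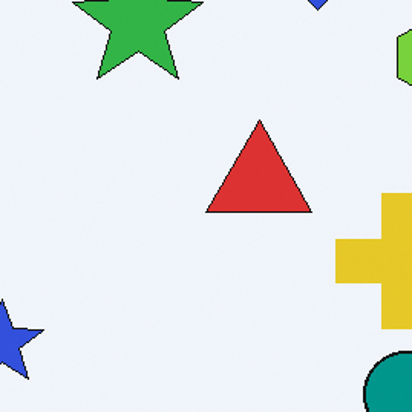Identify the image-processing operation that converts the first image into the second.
The second image is the first cropped slightly and scaled back up.

The visible shapes are larger and the field of view is narrower; shapes near the original edges may be partly or wholly outside the frame — a crop-and-rescale.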